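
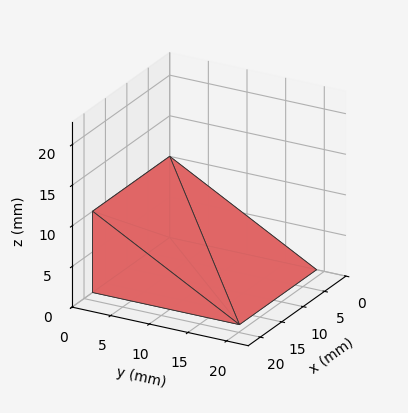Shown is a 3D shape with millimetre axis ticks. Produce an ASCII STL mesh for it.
Reading the render: the shape is a wedge (ramp): 18 × 19 mm base, rising to 10 mm along the y=0 edge and sloping linearly to z=0 at y=19 (dimensions read to the nearest mm from the axis ticks). For the STL, each face is triangulated and given an outward normal.

solid part
  facet normal 0.0000 0.0000 -1.0000
    outer loop
      vertex 18.00 19.00 0.00
      vertex 18.00 0.00 0.00
      vertex 0.00 0.00 0.00
    endloop
  endfacet
  facet normal 0.0000 0.0000 -1.0000
    outer loop
      vertex 0.00 19.00 0.00
      vertex 18.00 19.00 0.00
      vertex 0.00 0.00 0.00
    endloop
  endfacet
  facet normal 0.0000 -1.0000 0.0000
    outer loop
      vertex 0.00 0.00 0.00
      vertex 18.00 0.00 0.00
      vertex 18.00 0.00 10.00
    endloop
  endfacet
  facet normal 0.0000 -1.0000 0.0000
    outer loop
      vertex 0.00 0.00 0.00
      vertex 18.00 0.00 10.00
      vertex 0.00 0.00 10.00
    endloop
  endfacet
  facet normal 0.0000 0.4657 0.8849
    outer loop
      vertex 0.00 0.00 10.00
      vertex 18.00 0.00 10.00
      vertex 18.00 19.00 0.00
    endloop
  endfacet
  facet normal 0.0000 0.4657 0.8849
    outer loop
      vertex 0.00 0.00 10.00
      vertex 18.00 19.00 0.00
      vertex 0.00 19.00 0.00
    endloop
  endfacet
  facet normal -1.0000 0.0000 0.0000
    outer loop
      vertex 0.00 0.00 10.00
      vertex 0.00 19.00 0.00
      vertex 0.00 0.00 0.00
    endloop
  endfacet
  facet normal 1.0000 0.0000 0.0000
    outer loop
      vertex 18.00 0.00 0.00
      vertex 18.00 19.00 0.00
      vertex 18.00 0.00 10.00
    endloop
  endfacet
endsolid part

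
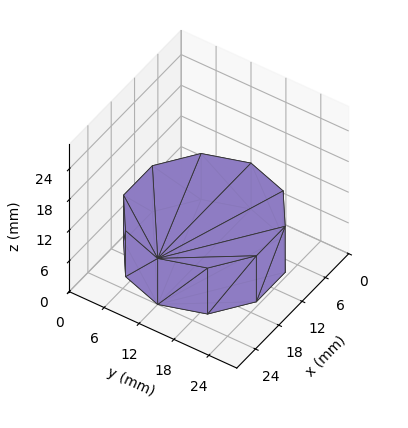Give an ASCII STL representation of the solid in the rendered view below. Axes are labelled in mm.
Reading the render: the shape is a regular 10-sided prism (a cylinder approximated with 10 flat sides), circumscribed radius ≈ 12 mm, height ≈ 9 mm (dimensions read to the nearest mm from the axis ticks). For the STL, each face is triangulated and given an outward normal.

solid part
  facet normal 0.0000 0.0000 -1.0000
    outer loop
      vertex 15.708 23.413 0.000
      vertex 21.708 19.053 0.000
      vertex 24.000 12.000 0.000
    endloop
  endfacet
  facet normal 0.0000 0.0000 -1.0000
    outer loop
      vertex 8.292 23.413 0.000
      vertex 15.708 23.413 0.000
      vertex 24.000 12.000 0.000
    endloop
  endfacet
  facet normal 0.0000 0.0000 -1.0000
    outer loop
      vertex 2.292 19.053 0.000
      vertex 8.292 23.413 0.000
      vertex 24.000 12.000 0.000
    endloop
  endfacet
  facet normal 0.0000 0.0000 -1.0000
    outer loop
      vertex 0.000 12.000 0.000
      vertex 2.292 19.053 0.000
      vertex 24.000 12.000 0.000
    endloop
  endfacet
  facet normal 0.0000 0.0000 -1.0000
    outer loop
      vertex 2.292 4.947 0.000
      vertex 0.000 12.000 0.000
      vertex 24.000 12.000 0.000
    endloop
  endfacet
  facet normal 0.0000 0.0000 -1.0000
    outer loop
      vertex 8.292 0.587 0.000
      vertex 2.292 4.947 0.000
      vertex 24.000 12.000 0.000
    endloop
  endfacet
  facet normal 0.0000 0.0000 -1.0000
    outer loop
      vertex 15.708 0.587 0.000
      vertex 8.292 0.587 0.000
      vertex 24.000 12.000 0.000
    endloop
  endfacet
  facet normal 0.0000 0.0000 -1.0000
    outer loop
      vertex 21.708 4.947 0.000
      vertex 15.708 0.587 0.000
      vertex 24.000 12.000 0.000
    endloop
  endfacet
  facet normal 0.0000 0.0000 1.0000
    outer loop
      vertex 24.000 12.000 9.000
      vertex 21.708 19.053 9.000
      vertex 15.708 23.413 9.000
    endloop
  endfacet
  facet normal 0.0000 0.0000 1.0000
    outer loop
      vertex 24.000 12.000 9.000
      vertex 15.708 23.413 9.000
      vertex 8.292 23.413 9.000
    endloop
  endfacet
  facet normal 0.0000 0.0000 1.0000
    outer loop
      vertex 24.000 12.000 9.000
      vertex 8.292 23.413 9.000
      vertex 2.292 19.053 9.000
    endloop
  endfacet
  facet normal 0.0000 0.0000 1.0000
    outer loop
      vertex 24.000 12.000 9.000
      vertex 2.292 19.053 9.000
      vertex 0.000 12.000 9.000
    endloop
  endfacet
  facet normal 0.0000 0.0000 1.0000
    outer loop
      vertex 24.000 12.000 9.000
      vertex 0.000 12.000 9.000
      vertex 2.292 4.947 9.000
    endloop
  endfacet
  facet normal 0.0000 0.0000 1.0000
    outer loop
      vertex 24.000 12.000 9.000
      vertex 2.292 4.947 9.000
      vertex 8.292 0.587 9.000
    endloop
  endfacet
  facet normal 0.0000 0.0000 1.0000
    outer loop
      vertex 24.000 12.000 9.000
      vertex 8.292 0.587 9.000
      vertex 15.708 0.587 9.000
    endloop
  endfacet
  facet normal 0.0000 0.0000 1.0000
    outer loop
      vertex 24.000 12.000 9.000
      vertex 15.708 0.587 9.000
      vertex 21.708 4.947 9.000
    endloop
  endfacet
  facet normal 0.9510 0.3091 0.0000
    outer loop
      vertex 24.000 12.000 0.000
      vertex 21.708 19.053 0.000
      vertex 21.708 19.053 9.000
    endloop
  endfacet
  facet normal 0.9510 0.3091 0.0000
    outer loop
      vertex 24.000 12.000 0.000
      vertex 21.708 19.053 9.000
      vertex 24.000 12.000 9.000
    endloop
  endfacet
  facet normal 0.5879 0.8090 0.0000
    outer loop
      vertex 21.708 19.053 0.000
      vertex 15.708 23.413 0.000
      vertex 15.708 23.413 9.000
    endloop
  endfacet
  facet normal 0.5879 0.8090 0.0000
    outer loop
      vertex 21.708 19.053 0.000
      vertex 15.708 23.413 9.000
      vertex 21.708 19.053 9.000
    endloop
  endfacet
  facet normal 0.0000 1.0000 0.0000
    outer loop
      vertex 15.708 23.413 0.000
      vertex 8.292 23.413 0.000
      vertex 8.292 23.413 9.000
    endloop
  endfacet
  facet normal 0.0000 1.0000 0.0000
    outer loop
      vertex 15.708 23.413 0.000
      vertex 8.292 23.413 9.000
      vertex 15.708 23.413 9.000
    endloop
  endfacet
  facet normal -0.5879 0.8090 0.0000
    outer loop
      vertex 8.292 23.413 0.000
      vertex 2.292 19.053 0.000
      vertex 2.292 19.053 9.000
    endloop
  endfacet
  facet normal -0.5879 0.8090 0.0000
    outer loop
      vertex 8.292 23.413 0.000
      vertex 2.292 19.053 9.000
      vertex 8.292 23.413 9.000
    endloop
  endfacet
  facet normal -0.9510 0.3091 0.0000
    outer loop
      vertex 2.292 19.053 0.000
      vertex 0.000 12.000 0.000
      vertex 0.000 12.000 9.000
    endloop
  endfacet
  facet normal -0.9510 0.3091 0.0000
    outer loop
      vertex 2.292 19.053 0.000
      vertex 0.000 12.000 9.000
      vertex 2.292 19.053 9.000
    endloop
  endfacet
  facet normal -0.9510 -0.3091 0.0000
    outer loop
      vertex 0.000 12.000 0.000
      vertex 2.292 4.947 0.000
      vertex 2.292 4.947 9.000
    endloop
  endfacet
  facet normal -0.9510 -0.3091 0.0000
    outer loop
      vertex 0.000 12.000 0.000
      vertex 2.292 4.947 9.000
      vertex 0.000 12.000 9.000
    endloop
  endfacet
  facet normal -0.5879 -0.8090 0.0000
    outer loop
      vertex 2.292 4.947 0.000
      vertex 8.292 0.587 0.000
      vertex 8.292 0.587 9.000
    endloop
  endfacet
  facet normal -0.5879 -0.8090 0.0000
    outer loop
      vertex 2.292 4.947 0.000
      vertex 8.292 0.587 9.000
      vertex 2.292 4.947 9.000
    endloop
  endfacet
  facet normal 0.0000 -1.0000 0.0000
    outer loop
      vertex 8.292 0.587 0.000
      vertex 15.708 0.587 0.000
      vertex 15.708 0.587 9.000
    endloop
  endfacet
  facet normal 0.0000 -1.0000 0.0000
    outer loop
      vertex 8.292 0.587 0.000
      vertex 15.708 0.587 9.000
      vertex 8.292 0.587 9.000
    endloop
  endfacet
  facet normal 0.5879 -0.8090 0.0000
    outer loop
      vertex 15.708 0.587 0.000
      vertex 21.708 4.947 0.000
      vertex 21.708 4.947 9.000
    endloop
  endfacet
  facet normal 0.5879 -0.8090 0.0000
    outer loop
      vertex 15.708 0.587 0.000
      vertex 21.708 4.947 9.000
      vertex 15.708 0.587 9.000
    endloop
  endfacet
  facet normal 0.9510 -0.3091 0.0000
    outer loop
      vertex 21.708 4.947 0.000
      vertex 24.000 12.000 0.000
      vertex 24.000 12.000 9.000
    endloop
  endfacet
  facet normal 0.9510 -0.3091 0.0000
    outer loop
      vertex 21.708 4.947 0.000
      vertex 24.000 12.000 9.000
      vertex 21.708 4.947 9.000
    endloop
  endfacet
endsolid part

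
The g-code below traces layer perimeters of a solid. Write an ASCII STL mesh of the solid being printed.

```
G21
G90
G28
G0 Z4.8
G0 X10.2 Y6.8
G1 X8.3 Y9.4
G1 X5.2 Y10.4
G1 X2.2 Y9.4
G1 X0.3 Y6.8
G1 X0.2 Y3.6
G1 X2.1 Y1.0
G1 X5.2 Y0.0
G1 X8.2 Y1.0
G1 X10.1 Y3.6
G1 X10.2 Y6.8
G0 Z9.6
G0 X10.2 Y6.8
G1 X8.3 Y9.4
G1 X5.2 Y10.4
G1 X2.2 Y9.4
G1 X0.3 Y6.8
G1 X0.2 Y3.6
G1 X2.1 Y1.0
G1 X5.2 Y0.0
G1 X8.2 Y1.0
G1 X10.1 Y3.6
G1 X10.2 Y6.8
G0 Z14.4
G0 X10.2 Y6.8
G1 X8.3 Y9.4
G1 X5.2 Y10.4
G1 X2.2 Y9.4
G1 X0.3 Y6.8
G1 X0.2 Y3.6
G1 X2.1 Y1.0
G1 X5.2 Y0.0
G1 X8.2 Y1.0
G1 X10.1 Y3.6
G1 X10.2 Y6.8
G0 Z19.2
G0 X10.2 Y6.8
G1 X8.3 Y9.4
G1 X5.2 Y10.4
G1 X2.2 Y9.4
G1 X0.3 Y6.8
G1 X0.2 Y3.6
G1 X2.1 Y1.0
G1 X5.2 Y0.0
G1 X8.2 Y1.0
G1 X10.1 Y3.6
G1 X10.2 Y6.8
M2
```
solid part
  facet normal 0.0000 0.0000 -1.0000
    outer loop
      vertex 5.2 10.4 0.0
      vertex 8.3 9.4 0.0
      vertex 10.2 6.8 0.0
    endloop
  endfacet
  facet normal 0.0000 0.0000 -1.0000
    outer loop
      vertex 2.2 9.4 0.0
      vertex 5.2 10.4 0.0
      vertex 10.2 6.8 0.0
    endloop
  endfacet
  facet normal 0.0000 0.0000 -1.0000
    outer loop
      vertex 0.3 6.8 0.0
      vertex 2.2 9.4 0.0
      vertex 10.2 6.8 0.0
    endloop
  endfacet
  facet normal 0.0000 0.0000 -1.0000
    outer loop
      vertex 0.2 3.6 0.0
      vertex 0.3 6.8 0.0
      vertex 10.2 6.8 0.0
    endloop
  endfacet
  facet normal 0.0000 0.0000 -1.0000
    outer loop
      vertex 2.1 1.0 0.0
      vertex 0.2 3.6 0.0
      vertex 10.2 6.8 0.0
    endloop
  endfacet
  facet normal 0.0000 0.0000 -1.0000
    outer loop
      vertex 5.2 0.0 0.0
      vertex 2.1 1.0 0.0
      vertex 10.2 6.8 0.0
    endloop
  endfacet
  facet normal 0.0000 0.0000 -1.0000
    outer loop
      vertex 8.2 1.0 0.0
      vertex 5.2 0.0 0.0
      vertex 10.2 6.8 0.0
    endloop
  endfacet
  facet normal 0.0000 0.0000 -1.0000
    outer loop
      vertex 10.1 3.6 0.0
      vertex 8.2 1.0 0.0
      vertex 10.2 6.8 0.0
    endloop
  endfacet
  facet normal 0.0000 0.0000 1.0000
    outer loop
      vertex 10.2 6.8 19.2
      vertex 8.3 9.4 19.2
      vertex 5.2 10.4 19.2
    endloop
  endfacet
  facet normal 0.0000 0.0000 1.0000
    outer loop
      vertex 10.2 6.8 19.2
      vertex 5.2 10.4 19.2
      vertex 2.2 9.4 19.2
    endloop
  endfacet
  facet normal 0.0000 0.0000 1.0000
    outer loop
      vertex 10.2 6.8 19.2
      vertex 2.2 9.4 19.2
      vertex 0.3 6.8 19.2
    endloop
  endfacet
  facet normal 0.0000 0.0000 1.0000
    outer loop
      vertex 10.2 6.8 19.2
      vertex 0.3 6.8 19.2
      vertex 0.2 3.6 19.2
    endloop
  endfacet
  facet normal 0.0000 0.0000 1.0000
    outer loop
      vertex 10.2 6.8 19.2
      vertex 0.2 3.6 19.2
      vertex 2.1 1.0 19.2
    endloop
  endfacet
  facet normal 0.0000 0.0000 1.0000
    outer loop
      vertex 10.2 6.8 19.2
      vertex 2.1 1.0 19.2
      vertex 5.2 0.0 19.2
    endloop
  endfacet
  facet normal 0.0000 0.0000 1.0000
    outer loop
      vertex 10.2 6.8 19.2
      vertex 5.2 0.0 19.2
      vertex 8.2 1.0 19.2
    endloop
  endfacet
  facet normal 0.0000 0.0000 1.0000
    outer loop
      vertex 10.2 6.8 19.2
      vertex 8.2 1.0 19.2
      vertex 10.1 3.6 19.2
    endloop
  endfacet
  facet normal 0.8074 0.5900 0.0000
    outer loop
      vertex 10.2 6.8 0.0
      vertex 8.3 9.4 0.0
      vertex 8.3 9.4 19.2
    endloop
  endfacet
  facet normal 0.8074 0.5900 0.0000
    outer loop
      vertex 10.2 6.8 0.0
      vertex 8.3 9.4 19.2
      vertex 10.2 6.8 19.2
    endloop
  endfacet
  facet normal 0.3070 0.9517 0.0000
    outer loop
      vertex 8.3 9.4 0.0
      vertex 5.2 10.4 0.0
      vertex 5.2 10.4 19.2
    endloop
  endfacet
  facet normal 0.3070 0.9517 0.0000
    outer loop
      vertex 8.3 9.4 0.0
      vertex 5.2 10.4 19.2
      vertex 8.3 9.4 19.2
    endloop
  endfacet
  facet normal -0.3162 0.9487 0.0000
    outer loop
      vertex 5.2 10.4 0.0
      vertex 2.2 9.4 0.0
      vertex 2.2 9.4 19.2
    endloop
  endfacet
  facet normal -0.3162 0.9487 0.0000
    outer loop
      vertex 5.2 10.4 0.0
      vertex 2.2 9.4 19.2
      vertex 5.2 10.4 19.2
    endloop
  endfacet
  facet normal -0.8074 0.5900 0.0000
    outer loop
      vertex 2.2 9.4 0.0
      vertex 0.3 6.8 0.0
      vertex 0.3 6.8 19.2
    endloop
  endfacet
  facet normal -0.8074 0.5900 0.0000
    outer loop
      vertex 2.2 9.4 0.0
      vertex 0.3 6.8 19.2
      vertex 2.2 9.4 19.2
    endloop
  endfacet
  facet normal -0.9995 0.0312 0.0000
    outer loop
      vertex 0.3 6.8 0.0
      vertex 0.2 3.6 0.0
      vertex 0.2 3.6 19.2
    endloop
  endfacet
  facet normal -0.9995 0.0312 0.0000
    outer loop
      vertex 0.3 6.8 0.0
      vertex 0.2 3.6 19.2
      vertex 0.3 6.8 19.2
    endloop
  endfacet
  facet normal -0.8074 -0.5900 0.0000
    outer loop
      vertex 0.2 3.6 0.0
      vertex 2.1 1.0 0.0
      vertex 2.1 1.0 19.2
    endloop
  endfacet
  facet normal -0.8074 -0.5900 0.0000
    outer loop
      vertex 0.2 3.6 0.0
      vertex 2.1 1.0 19.2
      vertex 0.2 3.6 19.2
    endloop
  endfacet
  facet normal -0.3070 -0.9517 0.0000
    outer loop
      vertex 2.1 1.0 0.0
      vertex 5.2 0.0 0.0
      vertex 5.2 0.0 19.2
    endloop
  endfacet
  facet normal -0.3070 -0.9517 0.0000
    outer loop
      vertex 2.1 1.0 0.0
      vertex 5.2 0.0 19.2
      vertex 2.1 1.0 19.2
    endloop
  endfacet
  facet normal 0.3162 -0.9487 0.0000
    outer loop
      vertex 5.2 0.0 0.0
      vertex 8.2 1.0 0.0
      vertex 8.2 1.0 19.2
    endloop
  endfacet
  facet normal 0.3162 -0.9487 0.0000
    outer loop
      vertex 5.2 0.0 0.0
      vertex 8.2 1.0 19.2
      vertex 5.2 0.0 19.2
    endloop
  endfacet
  facet normal 0.8074 -0.5900 0.0000
    outer loop
      vertex 8.2 1.0 0.0
      vertex 10.1 3.6 0.0
      vertex 10.1 3.6 19.2
    endloop
  endfacet
  facet normal 0.8074 -0.5900 0.0000
    outer loop
      vertex 8.2 1.0 0.0
      vertex 10.1 3.6 19.2
      vertex 8.2 1.0 19.2
    endloop
  endfacet
  facet normal 0.9995 -0.0312 0.0000
    outer loop
      vertex 10.1 3.6 0.0
      vertex 10.2 6.8 0.0
      vertex 10.2 6.8 19.2
    endloop
  endfacet
  facet normal 0.9995 -0.0312 0.0000
    outer loop
      vertex 10.1 3.6 0.0
      vertex 10.2 6.8 19.2
      vertex 10.1 3.6 19.2
    endloop
  endfacet
endsolid part

The G0 Z moves step by Δz≈4.8 mm. Every layer's G1 loop is the same polygon, so the solid is a straight extrusion of it from z=0 to z≈19.2. Closing with flat bottom and top caps and triangulating gives 36 facets — a regular 10-sided prism (a cylinder approximated with 10 flat sides), circumscribed radius ≈ 5.2 mm, height ≈ 19.2 mm.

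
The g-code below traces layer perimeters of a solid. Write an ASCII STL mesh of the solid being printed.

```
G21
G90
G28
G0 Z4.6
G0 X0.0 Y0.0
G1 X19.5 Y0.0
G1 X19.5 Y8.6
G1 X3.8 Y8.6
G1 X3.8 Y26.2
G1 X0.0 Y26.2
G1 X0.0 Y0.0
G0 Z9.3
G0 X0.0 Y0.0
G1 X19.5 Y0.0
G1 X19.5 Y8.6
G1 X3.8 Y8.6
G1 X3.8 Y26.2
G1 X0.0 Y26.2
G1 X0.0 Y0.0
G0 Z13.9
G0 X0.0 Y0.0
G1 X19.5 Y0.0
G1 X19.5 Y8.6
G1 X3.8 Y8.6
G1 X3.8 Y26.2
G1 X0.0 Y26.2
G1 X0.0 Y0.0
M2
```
solid part
  facet normal 0.0000 0.0000 -1.0000
    outer loop
      vertex 19.5 8.6 0.0
      vertex 19.5 0.0 0.0
      vertex 0.0 0.0 0.0
    endloop
  endfacet
  facet normal 0.0000 0.0000 -1.0000
    outer loop
      vertex 3.8 8.6 0.0
      vertex 19.5 8.6 0.0
      vertex 0.0 0.0 0.0
    endloop
  endfacet
  facet normal 0.0000 0.0000 -1.0000
    outer loop
      vertex 3.8 26.2 0.0
      vertex 3.8 8.6 0.0
      vertex 0.0 0.0 0.0
    endloop
  endfacet
  facet normal 0.0000 0.0000 -1.0000
    outer loop
      vertex 0.0 26.2 0.0
      vertex 3.8 26.2 0.0
      vertex 0.0 0.0 0.0
    endloop
  endfacet
  facet normal 0.0000 0.0000 1.0000
    outer loop
      vertex 0.0 0.0 13.9
      vertex 19.5 0.0 13.9
      vertex 19.5 8.6 13.9
    endloop
  endfacet
  facet normal 0.0000 0.0000 1.0000
    outer loop
      vertex 0.0 0.0 13.9
      vertex 19.5 8.6 13.9
      vertex 3.8 8.6 13.9
    endloop
  endfacet
  facet normal 0.0000 0.0000 1.0000
    outer loop
      vertex 0.0 0.0 13.9
      vertex 3.8 8.6 13.9
      vertex 3.8 26.2 13.9
    endloop
  endfacet
  facet normal 0.0000 0.0000 1.0000
    outer loop
      vertex 0.0 0.0 13.9
      vertex 3.8 26.2 13.9
      vertex 0.0 26.2 13.9
    endloop
  endfacet
  facet normal 0.0000 -1.0000 0.0000
    outer loop
      vertex 0.0 0.0 0.0
      vertex 19.5 0.0 0.0
      vertex 19.5 0.0 13.9
    endloop
  endfacet
  facet normal 0.0000 -1.0000 0.0000
    outer loop
      vertex 0.0 0.0 0.0
      vertex 19.5 0.0 13.9
      vertex 0.0 0.0 13.9
    endloop
  endfacet
  facet normal 1.0000 0.0000 0.0000
    outer loop
      vertex 19.5 0.0 0.0
      vertex 19.5 8.6 0.0
      vertex 19.5 8.6 13.9
    endloop
  endfacet
  facet normal 1.0000 0.0000 0.0000
    outer loop
      vertex 19.5 0.0 0.0
      vertex 19.5 8.6 13.9
      vertex 19.5 0.0 13.9
    endloop
  endfacet
  facet normal 0.0000 1.0000 0.0000
    outer loop
      vertex 19.5 8.6 0.0
      vertex 3.8 8.6 0.0
      vertex 3.8 8.6 13.9
    endloop
  endfacet
  facet normal 0.0000 1.0000 0.0000
    outer loop
      vertex 19.5 8.6 0.0
      vertex 3.8 8.6 13.9
      vertex 19.5 8.6 13.9
    endloop
  endfacet
  facet normal 1.0000 0.0000 0.0000
    outer loop
      vertex 3.8 8.6 0.0
      vertex 3.8 26.2 0.0
      vertex 3.8 26.2 13.9
    endloop
  endfacet
  facet normal 1.0000 0.0000 0.0000
    outer loop
      vertex 3.8 8.6 0.0
      vertex 3.8 26.2 13.9
      vertex 3.8 8.6 13.9
    endloop
  endfacet
  facet normal 0.0000 1.0000 0.0000
    outer loop
      vertex 3.8 26.2 0.0
      vertex 0.0 26.2 0.0
      vertex 0.0 26.2 13.9
    endloop
  endfacet
  facet normal 0.0000 1.0000 0.0000
    outer loop
      vertex 3.8 26.2 0.0
      vertex 0.0 26.2 13.9
      vertex 3.8 26.2 13.9
    endloop
  endfacet
  facet normal -1.0000 0.0000 0.0000
    outer loop
      vertex 0.0 26.2 0.0
      vertex 0.0 0.0 0.0
      vertex 0.0 0.0 13.9
    endloop
  endfacet
  facet normal -1.0000 0.0000 0.0000
    outer loop
      vertex 0.0 26.2 0.0
      vertex 0.0 0.0 13.9
      vertex 0.0 26.2 13.9
    endloop
  endfacet
endsolid part

The G0 Z moves step by Δz≈4.6 mm. Every layer's G1 loop is the same polygon, so the solid is a straight extrusion of it from z=0 to z≈13.9. Closing with flat bottom and top caps and triangulating gives 20 facets — an L-shaped prism: outer 19.5 × 26.2 mm, arm thicknesses ≈ 8.6 mm (horizontal) and 3.8 mm (vertical), extruded 13.9 mm in z.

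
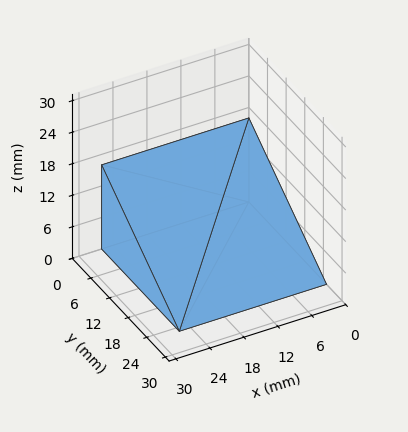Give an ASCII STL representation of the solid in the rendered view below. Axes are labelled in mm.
Reading the render: the shape is a wedge (ramp): 26 × 25 mm base, rising to 16 mm along the y=0 edge and sloping linearly to z=0 at y=25 (dimensions read to the nearest mm from the axis ticks). For the STL, each face is triangulated and given an outward normal.

solid part
  facet normal 0.0000 0.0000 -1.0000
    outer loop
      vertex 26.00 25.00 0.00
      vertex 26.00 0.00 0.00
      vertex 0.00 0.00 0.00
    endloop
  endfacet
  facet normal 0.0000 0.0000 -1.0000
    outer loop
      vertex 0.00 25.00 0.00
      vertex 26.00 25.00 0.00
      vertex 0.00 0.00 0.00
    endloop
  endfacet
  facet normal 0.0000 -1.0000 0.0000
    outer loop
      vertex 0.00 0.00 0.00
      vertex 26.00 0.00 0.00
      vertex 26.00 0.00 16.00
    endloop
  endfacet
  facet normal 0.0000 -1.0000 0.0000
    outer loop
      vertex 0.00 0.00 0.00
      vertex 26.00 0.00 16.00
      vertex 0.00 0.00 16.00
    endloop
  endfacet
  facet normal 0.0000 0.5391 0.8423
    outer loop
      vertex 0.00 0.00 16.00
      vertex 26.00 0.00 16.00
      vertex 26.00 25.00 0.00
    endloop
  endfacet
  facet normal 0.0000 0.5391 0.8423
    outer loop
      vertex 0.00 0.00 16.00
      vertex 26.00 25.00 0.00
      vertex 0.00 25.00 0.00
    endloop
  endfacet
  facet normal -1.0000 0.0000 0.0000
    outer loop
      vertex 0.00 0.00 16.00
      vertex 0.00 25.00 0.00
      vertex 0.00 0.00 0.00
    endloop
  endfacet
  facet normal 1.0000 0.0000 0.0000
    outer loop
      vertex 26.00 0.00 0.00
      vertex 26.00 25.00 0.00
      vertex 26.00 0.00 16.00
    endloop
  endfacet
endsolid part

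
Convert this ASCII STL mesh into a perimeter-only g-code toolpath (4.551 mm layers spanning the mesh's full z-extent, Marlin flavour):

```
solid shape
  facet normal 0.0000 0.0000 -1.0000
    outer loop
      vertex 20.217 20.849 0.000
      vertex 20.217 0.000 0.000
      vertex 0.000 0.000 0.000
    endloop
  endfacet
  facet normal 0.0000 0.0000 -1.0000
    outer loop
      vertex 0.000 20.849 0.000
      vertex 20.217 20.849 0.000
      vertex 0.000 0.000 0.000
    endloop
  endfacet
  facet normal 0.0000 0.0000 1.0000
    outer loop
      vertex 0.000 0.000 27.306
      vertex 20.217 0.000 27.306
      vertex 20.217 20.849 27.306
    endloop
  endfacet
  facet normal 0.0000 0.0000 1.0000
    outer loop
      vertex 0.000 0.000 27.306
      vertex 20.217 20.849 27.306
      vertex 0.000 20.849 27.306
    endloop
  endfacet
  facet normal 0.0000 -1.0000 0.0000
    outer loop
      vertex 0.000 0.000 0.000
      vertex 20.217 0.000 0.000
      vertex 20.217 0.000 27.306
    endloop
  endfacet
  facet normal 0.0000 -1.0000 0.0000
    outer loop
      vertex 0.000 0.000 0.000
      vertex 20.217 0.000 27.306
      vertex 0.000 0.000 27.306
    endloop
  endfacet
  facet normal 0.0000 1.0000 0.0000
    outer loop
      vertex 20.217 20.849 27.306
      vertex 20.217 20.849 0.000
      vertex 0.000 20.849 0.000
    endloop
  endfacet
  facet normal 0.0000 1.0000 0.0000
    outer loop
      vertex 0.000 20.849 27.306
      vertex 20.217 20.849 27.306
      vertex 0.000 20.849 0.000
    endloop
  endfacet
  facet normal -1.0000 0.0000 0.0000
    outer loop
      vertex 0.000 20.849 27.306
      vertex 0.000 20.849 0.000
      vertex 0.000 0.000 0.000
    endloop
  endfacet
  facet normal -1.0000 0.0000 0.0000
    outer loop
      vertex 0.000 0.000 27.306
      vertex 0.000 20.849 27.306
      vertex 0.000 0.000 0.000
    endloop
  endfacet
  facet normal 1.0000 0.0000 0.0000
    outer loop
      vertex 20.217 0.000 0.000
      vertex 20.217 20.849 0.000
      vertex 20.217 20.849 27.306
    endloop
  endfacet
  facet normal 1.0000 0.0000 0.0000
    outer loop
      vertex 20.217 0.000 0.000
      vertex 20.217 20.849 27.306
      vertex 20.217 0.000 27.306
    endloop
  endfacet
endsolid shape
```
; perimeter-only toolpath
G21 ; units = mm
G90 ; absolute positioning
G28 ; home
; layer 1
G0 Z4.551
G0 X0.000 Y0.000
G1 X20.217 Y0.000
G1 X20.217 Y20.849
G1 X0.000 Y20.849
G1 X0.000 Y0.000
; layer 2
G0 Z9.102
G0 X0.000 Y0.000
G1 X20.217 Y0.000
G1 X20.217 Y20.849
G1 X0.000 Y20.849
G1 X0.000 Y0.000
; layer 3
G0 Z13.653
G0 X0.000 Y0.000
G1 X20.217 Y0.000
G1 X20.217 Y20.849
G1 X0.000 Y20.849
G1 X0.000 Y0.000
; layer 4
G0 Z18.204
G0 X0.000 Y0.000
G1 X20.217 Y0.000
G1 X20.217 Y20.849
G1 X0.000 Y20.849
G1 X0.000 Y0.000
; layer 5
G0 Z22.755
G0 X0.000 Y0.000
G1 X20.217 Y0.000
G1 X20.217 Y20.849
G1 X0.000 Y20.849
G1 X0.000 Y0.000
; layer 6
G0 Z27.306
G0 X0.000 Y0.000
G1 X20.217 Y0.000
G1 X20.217 Y20.849
G1 X0.000 Y20.849
G1 X0.000 Y0.000
M2 ; end

The solid is a rectangular box, roughly 20.2 × 20.8 mm footprint and 27.3 mm tall. Slicing at Δz = 4.551 mm — 6 equal slices spanning the solid's height, so layer i sits at z = i·h/6 — gives 6 non-empty perimeters. Each is a 4-segment closed polygon; G0 lifts to the layer z and rapids to the start vertex, then G1 traces the edges.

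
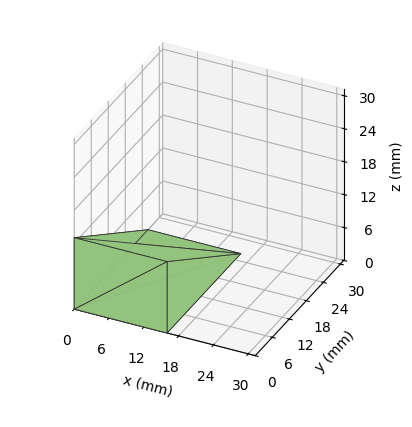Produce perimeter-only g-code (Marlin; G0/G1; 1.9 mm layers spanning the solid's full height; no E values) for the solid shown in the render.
Reading the render: the shape is a wedge (ramp): 16 × 26 mm base, rising to 13 mm along the y=0 edge and sloping linearly to z=0 at y=26 (dimensions read to the nearest mm from the axis ticks). For the g-code, the solid's height is divided into equal slices at the stated Δz and each level perimeter traced with G1 moves after a G0 lift.

; perimeter-only toolpath
G21 ; units = mm
G90 ; absolute positioning
G28 ; home
; layer 1
G0 Z1.9
G0 X0.0 Y0.0
G1 X16.0 Y0.0
G1 X16.0 Y22.3
G1 X0.0 Y22.3
G1 X0.0 Y0.0
; layer 2
G0 Z3.7
G0 X0.0 Y0.0
G1 X16.0 Y0.0
G1 X16.0 Y18.6
G1 X0.0 Y18.6
G1 X0.0 Y0.0
; layer 3
G0 Z5.6
G0 X0.0 Y0.0
G1 X16.0 Y0.0
G1 X16.0 Y14.9
G1 X0.0 Y14.9
G1 X0.0 Y0.0
; layer 4
G0 Z7.4
G0 X0.0 Y0.0
G1 X16.0 Y0.0
G1 X16.0 Y11.1
G1 X0.0 Y11.1
G1 X0.0 Y0.0
; layer 5
G0 Z9.3
G0 X0.0 Y0.0
G1 X16.0 Y0.0
G1 X16.0 Y7.4
G1 X0.0 Y7.4
G1 X0.0 Y0.0
; layer 6
G0 Z11.1
G0 X0.0 Y0.0
G1 X16.0 Y0.0
G1 X16.0 Y3.7
G1 X0.0 Y3.7
G1 X0.0 Y0.0
M2 ; end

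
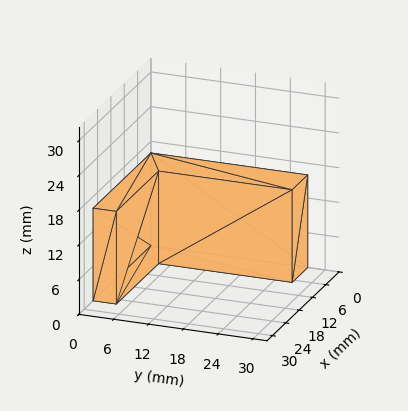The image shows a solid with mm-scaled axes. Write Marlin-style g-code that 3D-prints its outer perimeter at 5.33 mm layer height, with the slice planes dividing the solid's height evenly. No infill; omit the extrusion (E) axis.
Reading the render: the shape is an L-shaped prism: outer 26 × 27 mm, arm thicknesses ≈ 4 mm (horizontal) and 7 mm (vertical), extruded 16 mm in z (dimensions read to the nearest mm from the axis ticks). For the g-code, the solid's height is divided into equal slices at the stated Δz and each level perimeter traced with G1 moves after a G0 lift.

; perimeter-only toolpath
G21 ; units = mm
G90 ; absolute positioning
G28 ; home
; layer 1
G0 Z5.33
G0 X0.00 Y0.00
G1 X26.00 Y0.00
G1 X26.00 Y4.00
G1 X7.00 Y4.00
G1 X7.00 Y27.00
G1 X0.00 Y27.00
G1 X0.00 Y0.00
; layer 2
G0 Z10.67
G0 X0.00 Y0.00
G1 X26.00 Y0.00
G1 X26.00 Y4.00
G1 X7.00 Y4.00
G1 X7.00 Y27.00
G1 X0.00 Y27.00
G1 X0.00 Y0.00
; layer 3
G0 Z16.00
G0 X0.00 Y0.00
G1 X26.00 Y0.00
G1 X26.00 Y4.00
G1 X7.00 Y4.00
G1 X7.00 Y27.00
G1 X0.00 Y27.00
G1 X0.00 Y0.00
M2 ; end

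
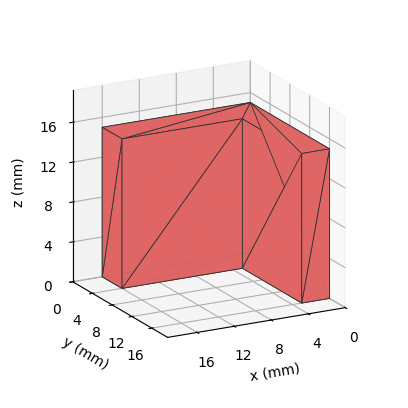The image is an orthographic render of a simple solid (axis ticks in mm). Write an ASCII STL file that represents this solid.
Reading the render: the shape is an L-shaped prism: outer 16 × 16 mm, arm thicknesses ≈ 4 mm (horizontal) and 3 mm (vertical), extruded 15 mm in z (dimensions read to the nearest mm from the axis ticks). For the STL, each face is triangulated and given an outward normal.

solid part
  facet normal 0.0000 0.0000 -1.0000
    outer loop
      vertex 16.00 4.00 0.00
      vertex 16.00 0.00 0.00
      vertex 0.00 0.00 0.00
    endloop
  endfacet
  facet normal 0.0000 0.0000 -1.0000
    outer loop
      vertex 3.00 4.00 0.00
      vertex 16.00 4.00 0.00
      vertex 0.00 0.00 0.00
    endloop
  endfacet
  facet normal 0.0000 0.0000 -1.0000
    outer loop
      vertex 3.00 16.00 0.00
      vertex 3.00 4.00 0.00
      vertex 0.00 0.00 0.00
    endloop
  endfacet
  facet normal 0.0000 0.0000 -1.0000
    outer loop
      vertex 0.00 16.00 0.00
      vertex 3.00 16.00 0.00
      vertex 0.00 0.00 0.00
    endloop
  endfacet
  facet normal 0.0000 0.0000 1.0000
    outer loop
      vertex 0.00 0.00 15.00
      vertex 16.00 0.00 15.00
      vertex 16.00 4.00 15.00
    endloop
  endfacet
  facet normal 0.0000 0.0000 1.0000
    outer loop
      vertex 0.00 0.00 15.00
      vertex 16.00 4.00 15.00
      vertex 3.00 4.00 15.00
    endloop
  endfacet
  facet normal 0.0000 0.0000 1.0000
    outer loop
      vertex 0.00 0.00 15.00
      vertex 3.00 4.00 15.00
      vertex 3.00 16.00 15.00
    endloop
  endfacet
  facet normal 0.0000 0.0000 1.0000
    outer loop
      vertex 0.00 0.00 15.00
      vertex 3.00 16.00 15.00
      vertex 0.00 16.00 15.00
    endloop
  endfacet
  facet normal 0.0000 -1.0000 0.0000
    outer loop
      vertex 0.00 0.00 0.00
      vertex 16.00 0.00 0.00
      vertex 16.00 0.00 15.00
    endloop
  endfacet
  facet normal 0.0000 -1.0000 0.0000
    outer loop
      vertex 0.00 0.00 0.00
      vertex 16.00 0.00 15.00
      vertex 0.00 0.00 15.00
    endloop
  endfacet
  facet normal 1.0000 0.0000 0.0000
    outer loop
      vertex 16.00 0.00 0.00
      vertex 16.00 4.00 0.00
      vertex 16.00 4.00 15.00
    endloop
  endfacet
  facet normal 1.0000 0.0000 0.0000
    outer loop
      vertex 16.00 0.00 0.00
      vertex 16.00 4.00 15.00
      vertex 16.00 0.00 15.00
    endloop
  endfacet
  facet normal 0.0000 1.0000 0.0000
    outer loop
      vertex 16.00 4.00 0.00
      vertex 3.00 4.00 0.00
      vertex 3.00 4.00 15.00
    endloop
  endfacet
  facet normal 0.0000 1.0000 0.0000
    outer loop
      vertex 16.00 4.00 0.00
      vertex 3.00 4.00 15.00
      vertex 16.00 4.00 15.00
    endloop
  endfacet
  facet normal 1.0000 0.0000 0.0000
    outer loop
      vertex 3.00 4.00 0.00
      vertex 3.00 16.00 0.00
      vertex 3.00 16.00 15.00
    endloop
  endfacet
  facet normal 1.0000 0.0000 0.0000
    outer loop
      vertex 3.00 4.00 0.00
      vertex 3.00 16.00 15.00
      vertex 3.00 4.00 15.00
    endloop
  endfacet
  facet normal 0.0000 1.0000 0.0000
    outer loop
      vertex 3.00 16.00 0.00
      vertex 0.00 16.00 0.00
      vertex 0.00 16.00 15.00
    endloop
  endfacet
  facet normal 0.0000 1.0000 0.0000
    outer loop
      vertex 3.00 16.00 0.00
      vertex 0.00 16.00 15.00
      vertex 3.00 16.00 15.00
    endloop
  endfacet
  facet normal -1.0000 0.0000 0.0000
    outer loop
      vertex 0.00 16.00 0.00
      vertex 0.00 0.00 0.00
      vertex 0.00 0.00 15.00
    endloop
  endfacet
  facet normal -1.0000 0.0000 0.0000
    outer loop
      vertex 0.00 16.00 0.00
      vertex 0.00 0.00 15.00
      vertex 0.00 16.00 15.00
    endloop
  endfacet
endsolid part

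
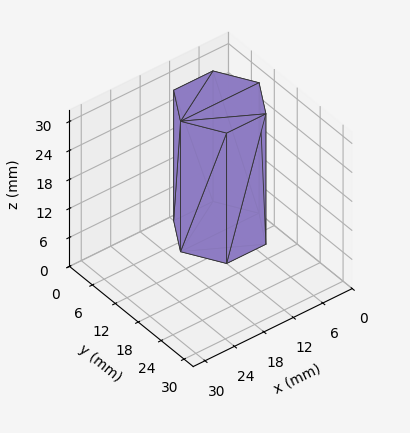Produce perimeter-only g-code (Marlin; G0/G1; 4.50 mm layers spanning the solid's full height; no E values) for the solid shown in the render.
Reading the render: the shape is a regular 6-sided prism (a cylinder approximated with 6 flat sides), circumscribed radius ≈ 8 mm, height ≈ 27 mm (dimensions read to the nearest mm from the axis ticks). For the g-code, the solid's height is divided into equal slices at the stated Δz and each level perimeter traced with G1 moves after a G0 lift.

; perimeter-only toolpath
G21 ; units = mm
G90 ; absolute positioning
G28 ; home
; layer 1
G0 Z4.50
G0 X16.00 Y8.00
G1 X12.00 Y14.93
G1 X4.00 Y14.93
G1 X0.00 Y8.00
G1 X4.00 Y1.07
G1 X12.00 Y1.07
G1 X16.00 Y8.00
; layer 2
G0 Z9.00
G0 X16.00 Y8.00
G1 X12.00 Y14.93
G1 X4.00 Y14.93
G1 X0.00 Y8.00
G1 X4.00 Y1.07
G1 X12.00 Y1.07
G1 X16.00 Y8.00
; layer 3
G0 Z13.50
G0 X16.00 Y8.00
G1 X12.00 Y14.93
G1 X4.00 Y14.93
G1 X0.00 Y8.00
G1 X4.00 Y1.07
G1 X12.00 Y1.07
G1 X16.00 Y8.00
; layer 4
G0 Z18.00
G0 X16.00 Y8.00
G1 X12.00 Y14.93
G1 X4.00 Y14.93
G1 X0.00 Y8.00
G1 X4.00 Y1.07
G1 X12.00 Y1.07
G1 X16.00 Y8.00
; layer 5
G0 Z22.50
G0 X16.00 Y8.00
G1 X12.00 Y14.93
G1 X4.00 Y14.93
G1 X0.00 Y8.00
G1 X4.00 Y1.07
G1 X12.00 Y1.07
G1 X16.00 Y8.00
; layer 6
G0 Z27.00
G0 X16.00 Y8.00
G1 X12.00 Y14.93
G1 X4.00 Y14.93
G1 X0.00 Y8.00
G1 X4.00 Y1.07
G1 X12.00 Y1.07
G1 X16.00 Y8.00
M2 ; end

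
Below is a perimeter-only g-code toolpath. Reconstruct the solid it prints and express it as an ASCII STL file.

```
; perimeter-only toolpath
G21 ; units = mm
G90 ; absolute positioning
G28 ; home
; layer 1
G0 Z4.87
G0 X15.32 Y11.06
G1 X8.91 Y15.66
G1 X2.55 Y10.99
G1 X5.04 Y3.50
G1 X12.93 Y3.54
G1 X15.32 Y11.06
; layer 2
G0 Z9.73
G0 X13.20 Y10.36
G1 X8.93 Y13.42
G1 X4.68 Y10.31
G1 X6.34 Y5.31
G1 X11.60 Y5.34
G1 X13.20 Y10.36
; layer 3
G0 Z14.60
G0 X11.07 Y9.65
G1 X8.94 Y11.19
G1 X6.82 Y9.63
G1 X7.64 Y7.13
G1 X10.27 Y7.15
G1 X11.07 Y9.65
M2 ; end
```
solid part
  facet normal 0.0000 0.0000 -1.0000
    outer loop
      vertex 0.42 11.67 0.00
      vertex 8.90 17.90 0.00
      vertex 17.45 11.76 0.00
    endloop
  endfacet
  facet normal 0.0000 0.0000 -1.0000
    outer loop
      vertex 3.73 1.68 0.00
      vertex 0.42 11.67 0.00
      vertex 17.45 11.76 0.00
    endloop
  endfacet
  facet normal 0.0000 0.0000 -1.0000
    outer loop
      vertex 14.25 1.74 0.00
      vertex 3.73 1.68 0.00
      vertex 17.45 11.76 0.00
    endloop
  endfacet
  facet normal 0.5467 0.7613 0.3486
    outer loop
      vertex 17.45 11.76 0.00
      vertex 8.90 17.90 0.00
      vertex 8.95 8.95 19.47
    endloop
  endfacet
  facet normal -0.5549 0.7553 0.3486
    outer loop
      vertex 8.90 17.90 0.00
      vertex 0.42 11.67 0.00
      vertex 8.95 8.95 19.47
    endloop
  endfacet
  facet normal -0.8897 -0.2948 0.3486
    outer loop
      vertex 0.42 11.67 0.00
      vertex 3.73 1.68 0.00
      vertex 8.95 8.95 19.47
    endloop
  endfacet
  facet normal 0.0053 -0.9373 0.3485
    outer loop
      vertex 3.73 1.68 0.00
      vertex 14.25 1.74 0.00
      vertex 8.95 8.95 19.47
    endloop
  endfacet
  facet normal 0.8928 -0.2851 0.3486
    outer loop
      vertex 14.25 1.74 0.00
      vertex 17.45 11.76 0.00
      vertex 8.95 8.95 19.47
    endloop
  endfacet
endsolid part

The G0 Z moves step by Δz≈4.87 mm. The G1 loops shrink linearly with z, so the solid tapers from its base footprint up to z≈19.5. Closing with a flat bottom cap and the tapered top and triangulating gives 8 facets — a regular 5-sided pyramid, base circumscribed radius ≈ 8.95 mm, apex at z ≈ 19.5 mm.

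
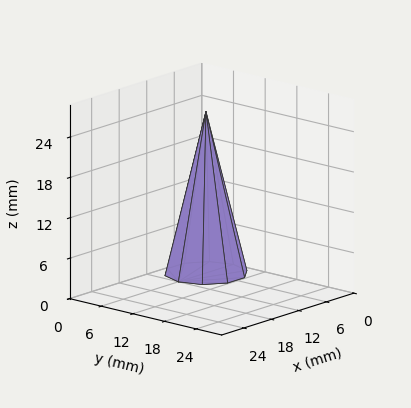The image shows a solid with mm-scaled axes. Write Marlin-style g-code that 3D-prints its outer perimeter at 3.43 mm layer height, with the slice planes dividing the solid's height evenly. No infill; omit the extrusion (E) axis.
Reading the render: the shape is a regular 10-sided pyramid, base circumscribed radius ≈ 6 mm, apex at z ≈ 24 mm (dimensions read to the nearest mm from the axis ticks). For the g-code, the solid's height is divided into equal slices at the stated Δz and each level perimeter traced with G1 moves after a G0 lift.

; perimeter-only toolpath
G21 ; units = mm
G90 ; absolute positioning
G28 ; home
; layer 1
G0 Z3.43
G0 X11.14 Y6.00
G1 X10.16 Y9.03
G1 X7.59 Y10.89
G1 X4.41 Y10.89
G1 X1.84 Y9.03
G1 X0.86 Y6.00
G1 X1.84 Y2.97
G1 X4.41 Y1.11
G1 X7.59 Y1.11
G1 X10.16 Y2.97
G1 X11.14 Y6.00
; layer 2
G0 Z6.86
G0 X10.29 Y6.00
G1 X9.46 Y8.52
G1 X7.32 Y10.08
G1 X4.68 Y10.08
G1 X2.54 Y8.52
G1 X1.71 Y6.00
G1 X2.54 Y3.48
G1 X4.68 Y1.92
G1 X7.32 Y1.92
G1 X9.46 Y3.48
G1 X10.29 Y6.00
; layer 3
G0 Z10.29
G0 X9.43 Y6.00
G1 X8.77 Y8.02
G1 X7.06 Y9.26
G1 X4.94 Y9.26
G1 X3.23 Y8.02
G1 X2.57 Y6.00
G1 X3.23 Y3.98
G1 X4.94 Y2.74
G1 X7.06 Y2.74
G1 X8.77 Y3.98
G1 X9.43 Y6.00
; layer 4
G0 Z13.71
G0 X8.57 Y6.00
G1 X8.08 Y7.51
G1 X6.79 Y8.45
G1 X5.21 Y8.45
G1 X3.92 Y7.51
G1 X3.43 Y6.00
G1 X3.92 Y4.49
G1 X5.21 Y3.55
G1 X6.79 Y3.55
G1 X8.08 Y4.49
G1 X8.57 Y6.00
; layer 5
G0 Z17.14
G0 X7.71 Y6.00
G1 X7.39 Y7.01
G1 X6.53 Y7.63
G1 X5.47 Y7.63
G1 X4.61 Y7.01
G1 X4.29 Y6.00
G1 X4.61 Y4.99
G1 X5.47 Y4.37
G1 X6.53 Y4.37
G1 X7.39 Y4.99
G1 X7.71 Y6.00
; layer 6
G0 Z20.57
G0 X6.86 Y6.00
G1 X6.69 Y6.50
G1 X6.26 Y6.82
G1 X5.74 Y6.82
G1 X5.31 Y6.50
G1 X5.14 Y6.00
G1 X5.31 Y5.50
G1 X5.74 Y5.18
G1 X6.26 Y5.18
G1 X6.69 Y5.50
G1 X6.86 Y6.00
M2 ; end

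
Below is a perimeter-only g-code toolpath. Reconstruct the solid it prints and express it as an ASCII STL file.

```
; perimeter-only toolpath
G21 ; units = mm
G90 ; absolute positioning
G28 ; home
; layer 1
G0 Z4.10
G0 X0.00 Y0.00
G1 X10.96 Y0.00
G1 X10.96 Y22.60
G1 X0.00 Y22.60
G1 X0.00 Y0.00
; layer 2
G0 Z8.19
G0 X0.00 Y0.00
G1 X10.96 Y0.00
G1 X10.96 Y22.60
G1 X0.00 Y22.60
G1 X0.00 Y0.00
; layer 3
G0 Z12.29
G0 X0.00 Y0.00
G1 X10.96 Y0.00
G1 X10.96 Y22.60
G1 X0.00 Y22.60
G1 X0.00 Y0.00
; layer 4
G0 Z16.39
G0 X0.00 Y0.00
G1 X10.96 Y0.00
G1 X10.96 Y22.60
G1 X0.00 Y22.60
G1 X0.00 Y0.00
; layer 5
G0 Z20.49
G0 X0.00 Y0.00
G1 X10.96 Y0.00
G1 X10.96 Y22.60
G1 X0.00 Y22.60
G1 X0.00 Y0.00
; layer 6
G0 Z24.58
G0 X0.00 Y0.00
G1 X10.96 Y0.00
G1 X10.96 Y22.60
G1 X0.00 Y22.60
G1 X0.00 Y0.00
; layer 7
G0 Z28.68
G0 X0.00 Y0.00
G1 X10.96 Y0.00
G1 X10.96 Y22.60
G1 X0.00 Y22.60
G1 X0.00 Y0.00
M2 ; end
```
solid part
  facet normal 0.0000 0.0000 -1.0000
    outer loop
      vertex 10.96 22.60 0.00
      vertex 10.96 0.00 0.00
      vertex 0.00 0.00 0.00
    endloop
  endfacet
  facet normal 0.0000 0.0000 -1.0000
    outer loop
      vertex 0.00 22.60 0.00
      vertex 10.96 22.60 0.00
      vertex 0.00 0.00 0.00
    endloop
  endfacet
  facet normal 0.0000 0.0000 1.0000
    outer loop
      vertex 0.00 0.00 28.68
      vertex 10.96 0.00 28.68
      vertex 10.96 22.60 28.68
    endloop
  endfacet
  facet normal 0.0000 0.0000 1.0000
    outer loop
      vertex 0.00 0.00 28.68
      vertex 10.96 22.60 28.68
      vertex 0.00 22.60 28.68
    endloop
  endfacet
  facet normal 0.0000 -1.0000 0.0000
    outer loop
      vertex 0.00 0.00 0.00
      vertex 10.96 0.00 0.00
      vertex 10.96 0.00 28.68
    endloop
  endfacet
  facet normal 0.0000 -1.0000 0.0000
    outer loop
      vertex 0.00 0.00 0.00
      vertex 10.96 0.00 28.68
      vertex 0.00 0.00 28.68
    endloop
  endfacet
  facet normal 0.0000 1.0000 0.0000
    outer loop
      vertex 10.96 22.60 28.68
      vertex 10.96 22.60 0.00
      vertex 0.00 22.60 0.00
    endloop
  endfacet
  facet normal 0.0000 1.0000 0.0000
    outer loop
      vertex 0.00 22.60 28.68
      vertex 10.96 22.60 28.68
      vertex 0.00 22.60 0.00
    endloop
  endfacet
  facet normal -1.0000 0.0000 0.0000
    outer loop
      vertex 0.00 22.60 28.68
      vertex 0.00 22.60 0.00
      vertex 0.00 0.00 0.00
    endloop
  endfacet
  facet normal -1.0000 0.0000 0.0000
    outer loop
      vertex 0.00 0.00 28.68
      vertex 0.00 22.60 28.68
      vertex 0.00 0.00 0.00
    endloop
  endfacet
  facet normal 1.0000 0.0000 0.0000
    outer loop
      vertex 10.96 0.00 0.00
      vertex 10.96 22.60 0.00
      vertex 10.96 22.60 28.68
    endloop
  endfacet
  facet normal 1.0000 0.0000 0.0000
    outer loop
      vertex 10.96 0.00 0.00
      vertex 10.96 22.60 28.68
      vertex 10.96 0.00 28.68
    endloop
  endfacet
endsolid part

The G0 Z moves step by Δz≈4.10 mm. Every layer's G1 loop is the same polygon, so the solid is a straight extrusion of it from z=0 to z≈28.7. Closing with flat bottom and top caps and triangulating gives 12 facets — a rectangular box, roughly 11 × 22.6 mm footprint and 28.7 mm tall.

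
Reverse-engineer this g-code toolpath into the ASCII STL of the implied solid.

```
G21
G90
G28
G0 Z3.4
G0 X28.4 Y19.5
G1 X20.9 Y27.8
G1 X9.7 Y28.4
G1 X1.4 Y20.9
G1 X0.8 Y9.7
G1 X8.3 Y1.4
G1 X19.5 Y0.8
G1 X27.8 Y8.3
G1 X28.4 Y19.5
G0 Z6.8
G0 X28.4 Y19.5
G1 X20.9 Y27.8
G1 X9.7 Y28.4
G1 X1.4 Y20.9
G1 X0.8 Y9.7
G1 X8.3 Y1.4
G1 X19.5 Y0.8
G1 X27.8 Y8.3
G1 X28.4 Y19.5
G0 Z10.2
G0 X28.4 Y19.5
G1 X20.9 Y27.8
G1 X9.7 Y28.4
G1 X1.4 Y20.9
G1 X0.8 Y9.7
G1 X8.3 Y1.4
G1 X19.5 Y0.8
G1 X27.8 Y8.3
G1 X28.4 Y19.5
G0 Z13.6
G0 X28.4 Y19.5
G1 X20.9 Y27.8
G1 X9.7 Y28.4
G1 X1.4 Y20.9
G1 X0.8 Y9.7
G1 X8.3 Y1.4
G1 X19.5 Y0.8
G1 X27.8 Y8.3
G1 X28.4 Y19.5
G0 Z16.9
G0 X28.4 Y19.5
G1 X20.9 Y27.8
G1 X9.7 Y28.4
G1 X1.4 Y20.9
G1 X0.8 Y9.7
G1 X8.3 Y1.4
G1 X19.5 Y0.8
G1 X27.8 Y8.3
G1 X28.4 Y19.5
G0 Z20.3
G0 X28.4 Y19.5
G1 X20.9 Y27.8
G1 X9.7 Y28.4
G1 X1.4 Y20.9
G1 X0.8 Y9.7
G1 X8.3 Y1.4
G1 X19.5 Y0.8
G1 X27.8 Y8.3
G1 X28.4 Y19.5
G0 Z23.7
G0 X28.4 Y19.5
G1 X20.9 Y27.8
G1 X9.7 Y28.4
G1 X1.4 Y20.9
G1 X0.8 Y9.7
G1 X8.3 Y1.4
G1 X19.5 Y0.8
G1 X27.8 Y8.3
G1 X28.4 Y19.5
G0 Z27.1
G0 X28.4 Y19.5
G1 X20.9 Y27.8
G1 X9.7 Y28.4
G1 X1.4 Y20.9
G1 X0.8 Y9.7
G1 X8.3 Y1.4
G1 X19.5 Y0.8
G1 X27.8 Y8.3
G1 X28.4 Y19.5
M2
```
solid part
  facet normal 0.0000 0.0000 -1.0000
    outer loop
      vertex 9.7 28.4 0.0
      vertex 20.9 27.8 0.0
      vertex 28.4 19.5 0.0
    endloop
  endfacet
  facet normal 0.0000 0.0000 -1.0000
    outer loop
      vertex 1.4 20.9 0.0
      vertex 9.7 28.4 0.0
      vertex 28.4 19.5 0.0
    endloop
  endfacet
  facet normal 0.0000 0.0000 -1.0000
    outer loop
      vertex 0.8 9.7 0.0
      vertex 1.4 20.9 0.0
      vertex 28.4 19.5 0.0
    endloop
  endfacet
  facet normal 0.0000 0.0000 -1.0000
    outer loop
      vertex 8.3 1.4 0.0
      vertex 0.8 9.7 0.0
      vertex 28.4 19.5 0.0
    endloop
  endfacet
  facet normal 0.0000 0.0000 -1.0000
    outer loop
      vertex 19.5 0.8 0.0
      vertex 8.3 1.4 0.0
      vertex 28.4 19.5 0.0
    endloop
  endfacet
  facet normal 0.0000 0.0000 -1.0000
    outer loop
      vertex 27.8 8.3 0.0
      vertex 19.5 0.8 0.0
      vertex 28.4 19.5 0.0
    endloop
  endfacet
  facet normal 0.0000 0.0000 1.0000
    outer loop
      vertex 28.4 19.5 27.1
      vertex 20.9 27.8 27.1
      vertex 9.7 28.4 27.1
    endloop
  endfacet
  facet normal 0.0000 0.0000 1.0000
    outer loop
      vertex 28.4 19.5 27.1
      vertex 9.7 28.4 27.1
      vertex 1.4 20.9 27.1
    endloop
  endfacet
  facet normal 0.0000 0.0000 1.0000
    outer loop
      vertex 28.4 19.5 27.1
      vertex 1.4 20.9 27.1
      vertex 0.8 9.7 27.1
    endloop
  endfacet
  facet normal 0.0000 0.0000 1.0000
    outer loop
      vertex 28.4 19.5 27.1
      vertex 0.8 9.7 27.1
      vertex 8.3 1.4 27.1
    endloop
  endfacet
  facet normal 0.0000 0.0000 1.0000
    outer loop
      vertex 28.4 19.5 27.1
      vertex 8.3 1.4 27.1
      vertex 19.5 0.8 27.1
    endloop
  endfacet
  facet normal 0.0000 0.0000 1.0000
    outer loop
      vertex 28.4 19.5 27.1
      vertex 19.5 0.8 27.1
      vertex 27.8 8.3 27.1
    endloop
  endfacet
  facet normal 0.7420 0.6704 0.0000
    outer loop
      vertex 28.4 19.5 0.0
      vertex 20.9 27.8 0.0
      vertex 20.9 27.8 27.1
    endloop
  endfacet
  facet normal 0.7420 0.6704 0.0000
    outer loop
      vertex 28.4 19.5 0.0
      vertex 20.9 27.8 27.1
      vertex 28.4 19.5 27.1
    endloop
  endfacet
  facet normal 0.0535 0.9986 0.0000
    outer loop
      vertex 20.9 27.8 0.0
      vertex 9.7 28.4 0.0
      vertex 9.7 28.4 27.1
    endloop
  endfacet
  facet normal 0.0535 0.9986 0.0000
    outer loop
      vertex 20.9 27.8 0.0
      vertex 9.7 28.4 27.1
      vertex 20.9 27.8 27.1
    endloop
  endfacet
  facet normal -0.6704 0.7420 0.0000
    outer loop
      vertex 9.7 28.4 0.0
      vertex 1.4 20.9 0.0
      vertex 1.4 20.9 27.1
    endloop
  endfacet
  facet normal -0.6704 0.7420 0.0000
    outer loop
      vertex 9.7 28.4 0.0
      vertex 1.4 20.9 27.1
      vertex 9.7 28.4 27.1
    endloop
  endfacet
  facet normal -0.9986 0.0535 0.0000
    outer loop
      vertex 1.4 20.9 0.0
      vertex 0.8 9.7 0.0
      vertex 0.8 9.7 27.1
    endloop
  endfacet
  facet normal -0.9986 0.0535 0.0000
    outer loop
      vertex 1.4 20.9 0.0
      vertex 0.8 9.7 27.1
      vertex 1.4 20.9 27.1
    endloop
  endfacet
  facet normal -0.7420 -0.6704 0.0000
    outer loop
      vertex 0.8 9.7 0.0
      vertex 8.3 1.4 0.0
      vertex 8.3 1.4 27.1
    endloop
  endfacet
  facet normal -0.7420 -0.6704 0.0000
    outer loop
      vertex 0.8 9.7 0.0
      vertex 8.3 1.4 27.1
      vertex 0.8 9.7 27.1
    endloop
  endfacet
  facet normal -0.0535 -0.9986 0.0000
    outer loop
      vertex 8.3 1.4 0.0
      vertex 19.5 0.8 0.0
      vertex 19.5 0.8 27.1
    endloop
  endfacet
  facet normal -0.0535 -0.9986 0.0000
    outer loop
      vertex 8.3 1.4 0.0
      vertex 19.5 0.8 27.1
      vertex 8.3 1.4 27.1
    endloop
  endfacet
  facet normal 0.6704 -0.7420 0.0000
    outer loop
      vertex 19.5 0.8 0.0
      vertex 27.8 8.3 0.0
      vertex 27.8 8.3 27.1
    endloop
  endfacet
  facet normal 0.6704 -0.7420 0.0000
    outer loop
      vertex 19.5 0.8 0.0
      vertex 27.8 8.3 27.1
      vertex 19.5 0.8 27.1
    endloop
  endfacet
  facet normal 0.9986 -0.0535 0.0000
    outer loop
      vertex 27.8 8.3 0.0
      vertex 28.4 19.5 0.0
      vertex 28.4 19.5 27.1
    endloop
  endfacet
  facet normal 0.9986 -0.0535 0.0000
    outer loop
      vertex 27.8 8.3 0.0
      vertex 28.4 19.5 27.1
      vertex 27.8 8.3 27.1
    endloop
  endfacet
endsolid part

The G0 Z moves step by Δz≈3.4 mm. Every layer's G1 loop is the same polygon, so the solid is a straight extrusion of it from z=0 to z≈27.1. Closing with flat bottom and top caps and triangulating gives 28 facets — a regular 8-sided prism (a cylinder approximated with 8 flat sides), circumscribed radius ≈ 14.6 mm, height ≈ 27.1 mm.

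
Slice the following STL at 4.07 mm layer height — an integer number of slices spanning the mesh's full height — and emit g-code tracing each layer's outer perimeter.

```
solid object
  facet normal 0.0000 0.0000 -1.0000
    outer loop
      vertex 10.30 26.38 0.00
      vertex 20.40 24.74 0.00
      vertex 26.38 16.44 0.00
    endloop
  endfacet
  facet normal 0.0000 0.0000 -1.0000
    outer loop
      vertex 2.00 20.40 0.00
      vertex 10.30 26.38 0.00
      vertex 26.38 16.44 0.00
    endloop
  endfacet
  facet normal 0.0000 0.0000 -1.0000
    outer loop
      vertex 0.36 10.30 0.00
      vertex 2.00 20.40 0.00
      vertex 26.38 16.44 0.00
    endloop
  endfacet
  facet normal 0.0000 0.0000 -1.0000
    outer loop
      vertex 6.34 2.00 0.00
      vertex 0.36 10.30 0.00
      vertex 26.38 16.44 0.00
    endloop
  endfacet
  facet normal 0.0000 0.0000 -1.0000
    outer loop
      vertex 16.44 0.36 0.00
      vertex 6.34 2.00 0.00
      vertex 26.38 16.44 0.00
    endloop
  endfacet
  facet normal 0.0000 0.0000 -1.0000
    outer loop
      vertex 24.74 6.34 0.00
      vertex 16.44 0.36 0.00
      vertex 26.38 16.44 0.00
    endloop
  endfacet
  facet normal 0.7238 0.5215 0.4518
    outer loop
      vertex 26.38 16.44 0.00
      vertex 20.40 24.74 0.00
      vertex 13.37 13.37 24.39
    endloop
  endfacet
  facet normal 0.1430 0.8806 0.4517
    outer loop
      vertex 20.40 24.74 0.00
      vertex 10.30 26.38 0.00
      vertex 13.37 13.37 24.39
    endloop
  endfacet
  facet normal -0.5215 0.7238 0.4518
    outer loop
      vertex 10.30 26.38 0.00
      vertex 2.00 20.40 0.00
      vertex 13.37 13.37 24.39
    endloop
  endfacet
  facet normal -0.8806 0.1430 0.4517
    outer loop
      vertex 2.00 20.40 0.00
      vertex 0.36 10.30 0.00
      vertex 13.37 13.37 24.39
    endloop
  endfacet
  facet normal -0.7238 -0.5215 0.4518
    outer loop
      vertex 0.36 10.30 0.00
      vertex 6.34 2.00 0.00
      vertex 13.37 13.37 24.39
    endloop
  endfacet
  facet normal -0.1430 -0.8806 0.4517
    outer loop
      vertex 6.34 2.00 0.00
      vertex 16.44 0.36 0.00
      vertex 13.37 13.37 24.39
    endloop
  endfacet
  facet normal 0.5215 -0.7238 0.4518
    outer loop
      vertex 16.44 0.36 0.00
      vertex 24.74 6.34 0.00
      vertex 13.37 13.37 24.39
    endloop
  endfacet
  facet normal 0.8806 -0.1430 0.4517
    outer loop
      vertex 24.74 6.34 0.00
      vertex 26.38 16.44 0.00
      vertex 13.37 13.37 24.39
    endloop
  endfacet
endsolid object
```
; perimeter-only toolpath
G21 ; units = mm
G90 ; absolute positioning
G28 ; home
; layer 1
G0 Z4.07
G0 X24.21 Y15.93
G1 X19.23 Y22.84
G1 X10.81 Y24.21
G1 X3.90 Y19.23
G1 X2.53 Y10.81
G1 X7.51 Y3.90
G1 X15.93 Y2.53
G1 X22.84 Y7.51
G1 X24.21 Y15.93
; layer 2
G0 Z8.13
G0 X22.04 Y15.42
G1 X18.06 Y20.95
G1 X11.32 Y22.04
G1 X5.79 Y18.06
G1 X4.70 Y11.32
G1 X8.68 Y5.79
G1 X15.42 Y4.70
G1 X20.95 Y8.68
G1 X22.04 Y15.42
; layer 3
G0 Z12.20
G0 X19.88 Y14.91
G1 X16.88 Y19.05
G1 X11.84 Y19.88
G1 X7.68 Y16.88
G1 X6.86 Y11.84
G1 X9.86 Y7.68
G1 X14.91 Y6.86
G1 X19.05 Y9.86
G1 X19.88 Y14.91
; layer 4
G0 Z16.26
G0 X17.71 Y14.39
G1 X15.71 Y17.16
G1 X12.35 Y17.71
G1 X9.58 Y15.71
G1 X9.03 Y12.35
G1 X11.03 Y9.58
G1 X14.39 Y9.03
G1 X17.16 Y11.03
G1 X17.71 Y14.39
; layer 5
G0 Z20.33
G0 X15.54 Y13.88
G1 X14.54 Y15.26
G1 X12.86 Y15.54
G1 X11.48 Y14.54
G1 X11.20 Y12.86
G1 X12.20 Y11.48
G1 X13.88 Y11.20
G1 X15.26 Y12.20
G1 X15.54 Y13.88
M2 ; end

The solid is a regular 8-sided pyramid, base circumscribed radius ≈ 13.4 mm, apex at z ≈ 24.4 mm. Slicing at Δz = 4.07 mm — 6 equal slices spanning the solid's height, so layer i sits at z = i·h/6 — gives 5 non-empty perimeters. Each is a 8-segment closed polygon; G0 lifts to the layer z and rapids to the start vertex, then G1 traces the edges. The cross-section shrinks linearly with z (the slice at the apex is degenerate and omitted).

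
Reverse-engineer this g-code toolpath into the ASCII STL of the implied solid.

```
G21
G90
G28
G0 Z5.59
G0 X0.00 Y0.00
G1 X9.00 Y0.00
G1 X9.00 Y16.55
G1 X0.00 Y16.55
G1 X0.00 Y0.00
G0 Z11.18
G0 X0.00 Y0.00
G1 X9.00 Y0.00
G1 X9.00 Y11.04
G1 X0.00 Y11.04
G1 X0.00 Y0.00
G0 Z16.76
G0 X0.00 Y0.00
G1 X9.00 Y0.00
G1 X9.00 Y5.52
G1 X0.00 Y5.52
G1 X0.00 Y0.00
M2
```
solid part
  facet normal 0.0000 0.0000 -1.0000
    outer loop
      vertex 9.00 22.07 0.00
      vertex 9.00 0.00 0.00
      vertex 0.00 0.00 0.00
    endloop
  endfacet
  facet normal 0.0000 0.0000 -1.0000
    outer loop
      vertex 0.00 22.07 0.00
      vertex 9.00 22.07 0.00
      vertex 0.00 0.00 0.00
    endloop
  endfacet
  facet normal 0.0000 -1.0000 0.0000
    outer loop
      vertex 0.00 0.00 0.00
      vertex 9.00 0.00 0.00
      vertex 9.00 0.00 22.35
    endloop
  endfacet
  facet normal 0.0000 -1.0000 0.0000
    outer loop
      vertex 0.00 0.00 0.00
      vertex 9.00 0.00 22.35
      vertex 0.00 0.00 22.35
    endloop
  endfacet
  facet normal 0.0000 0.7115 0.7026
    outer loop
      vertex 0.00 0.00 22.35
      vertex 9.00 0.00 22.35
      vertex 9.00 22.07 0.00
    endloop
  endfacet
  facet normal 0.0000 0.7115 0.7026
    outer loop
      vertex 0.00 0.00 22.35
      vertex 9.00 22.07 0.00
      vertex 0.00 22.07 0.00
    endloop
  endfacet
  facet normal -1.0000 0.0000 0.0000
    outer loop
      vertex 0.00 0.00 22.35
      vertex 0.00 22.07 0.00
      vertex 0.00 0.00 0.00
    endloop
  endfacet
  facet normal 1.0000 0.0000 0.0000
    outer loop
      vertex 9.00 0.00 0.00
      vertex 9.00 22.07 0.00
      vertex 9.00 0.00 22.35
    endloop
  endfacet
endsolid part

The G0 Z moves step by Δz≈5.59 mm. The G1 loops shrink linearly with z, so the solid tapers from its base footprint up to z≈22.4. Closing with a flat bottom cap and the tapered top and triangulating gives 8 facets — a wedge (ramp): 9 × 22.1 mm base, rising to 22.4 mm along the y=0 edge and sloping linearly to z=0 at y=22.1.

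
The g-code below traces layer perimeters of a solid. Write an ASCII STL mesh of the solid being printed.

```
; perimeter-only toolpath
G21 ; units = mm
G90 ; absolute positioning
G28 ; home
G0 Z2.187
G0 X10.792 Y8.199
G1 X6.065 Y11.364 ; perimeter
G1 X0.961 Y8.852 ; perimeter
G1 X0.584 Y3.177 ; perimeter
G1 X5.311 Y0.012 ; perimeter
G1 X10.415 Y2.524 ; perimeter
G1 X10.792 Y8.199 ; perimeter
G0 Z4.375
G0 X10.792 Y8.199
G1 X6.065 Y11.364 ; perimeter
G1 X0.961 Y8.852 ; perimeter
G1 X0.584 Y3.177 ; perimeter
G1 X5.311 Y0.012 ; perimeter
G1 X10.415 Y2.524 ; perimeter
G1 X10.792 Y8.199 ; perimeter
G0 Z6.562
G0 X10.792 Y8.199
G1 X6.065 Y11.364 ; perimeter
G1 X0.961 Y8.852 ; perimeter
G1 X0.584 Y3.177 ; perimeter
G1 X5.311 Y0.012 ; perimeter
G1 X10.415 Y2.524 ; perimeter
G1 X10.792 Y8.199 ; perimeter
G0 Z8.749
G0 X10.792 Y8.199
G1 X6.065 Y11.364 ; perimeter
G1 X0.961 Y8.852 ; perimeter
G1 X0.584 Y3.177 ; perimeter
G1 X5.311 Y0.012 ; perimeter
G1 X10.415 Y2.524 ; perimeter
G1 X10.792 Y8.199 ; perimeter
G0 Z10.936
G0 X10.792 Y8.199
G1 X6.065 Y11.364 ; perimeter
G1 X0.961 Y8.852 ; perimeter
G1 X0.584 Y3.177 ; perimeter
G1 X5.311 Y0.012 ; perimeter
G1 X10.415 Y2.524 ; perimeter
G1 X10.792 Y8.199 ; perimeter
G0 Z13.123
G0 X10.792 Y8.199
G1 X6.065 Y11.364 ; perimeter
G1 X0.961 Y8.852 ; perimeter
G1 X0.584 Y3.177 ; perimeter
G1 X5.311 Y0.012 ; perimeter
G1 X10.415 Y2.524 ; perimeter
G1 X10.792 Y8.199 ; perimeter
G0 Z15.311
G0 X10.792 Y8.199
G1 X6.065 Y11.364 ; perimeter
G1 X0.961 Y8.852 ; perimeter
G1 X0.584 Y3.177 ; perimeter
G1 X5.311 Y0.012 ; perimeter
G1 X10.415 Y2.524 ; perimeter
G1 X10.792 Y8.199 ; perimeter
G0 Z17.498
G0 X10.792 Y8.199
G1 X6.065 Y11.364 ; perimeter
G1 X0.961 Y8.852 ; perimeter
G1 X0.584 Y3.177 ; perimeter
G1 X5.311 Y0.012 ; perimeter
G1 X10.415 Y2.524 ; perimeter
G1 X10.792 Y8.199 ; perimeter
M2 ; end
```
solid part
  facet normal 0.0000 0.0000 -1.0000
    outer loop
      vertex 0.961 8.852 0.000
      vertex 6.065 11.364 0.000
      vertex 10.792 8.199 0.000
    endloop
  endfacet
  facet normal 0.0000 0.0000 -1.0000
    outer loop
      vertex 0.584 3.177 0.000
      vertex 0.961 8.852 0.000
      vertex 10.792 8.199 0.000
    endloop
  endfacet
  facet normal 0.0000 0.0000 -1.0000
    outer loop
      vertex 5.311 0.012 0.000
      vertex 0.584 3.177 0.000
      vertex 10.792 8.199 0.000
    endloop
  endfacet
  facet normal 0.0000 0.0000 -1.0000
    outer loop
      vertex 10.415 2.524 0.000
      vertex 5.311 0.012 0.000
      vertex 10.792 8.199 0.000
    endloop
  endfacet
  facet normal 0.0000 0.0000 1.0000
    outer loop
      vertex 10.792 8.199 17.498
      vertex 6.065 11.364 17.498
      vertex 0.961 8.852 17.498
    endloop
  endfacet
  facet normal 0.0000 0.0000 1.0000
    outer loop
      vertex 10.792 8.199 17.498
      vertex 0.961 8.852 17.498
      vertex 0.584 3.177 17.498
    endloop
  endfacet
  facet normal 0.0000 0.0000 1.0000
    outer loop
      vertex 10.792 8.199 17.498
      vertex 0.584 3.177 17.498
      vertex 5.311 0.012 17.498
    endloop
  endfacet
  facet normal 0.0000 0.0000 1.0000
    outer loop
      vertex 10.792 8.199 17.498
      vertex 5.311 0.012 17.498
      vertex 10.415 2.524 17.498
    endloop
  endfacet
  facet normal 0.5564 0.8309 0.0000
    outer loop
      vertex 10.792 8.199 0.000
      vertex 6.065 11.364 0.000
      vertex 6.065 11.364 17.498
    endloop
  endfacet
  facet normal 0.5564 0.8309 0.0000
    outer loop
      vertex 10.792 8.199 0.000
      vertex 6.065 11.364 17.498
      vertex 10.792 8.199 17.498
    endloop
  endfacet
  facet normal -0.4416 0.8972 0.0000
    outer loop
      vertex 6.065 11.364 0.000
      vertex 0.961 8.852 0.000
      vertex 0.961 8.852 17.498
    endloop
  endfacet
  facet normal -0.4416 0.8972 0.0000
    outer loop
      vertex 6.065 11.364 0.000
      vertex 0.961 8.852 17.498
      vertex 6.065 11.364 17.498
    endloop
  endfacet
  facet normal -0.9978 0.0663 0.0000
    outer loop
      vertex 0.961 8.852 0.000
      vertex 0.584 3.177 0.000
      vertex 0.584 3.177 17.498
    endloop
  endfacet
  facet normal -0.9978 0.0663 0.0000
    outer loop
      vertex 0.961 8.852 0.000
      vertex 0.584 3.177 17.498
      vertex 0.961 8.852 17.498
    endloop
  endfacet
  facet normal -0.5564 -0.8309 0.0000
    outer loop
      vertex 0.584 3.177 0.000
      vertex 5.311 0.012 0.000
      vertex 5.311 0.012 17.498
    endloop
  endfacet
  facet normal -0.5564 -0.8309 0.0000
    outer loop
      vertex 0.584 3.177 0.000
      vertex 5.311 0.012 17.498
      vertex 0.584 3.177 17.498
    endloop
  endfacet
  facet normal 0.4416 -0.8972 0.0000
    outer loop
      vertex 5.311 0.012 0.000
      vertex 10.415 2.524 0.000
      vertex 10.415 2.524 17.498
    endloop
  endfacet
  facet normal 0.4416 -0.8972 0.0000
    outer loop
      vertex 5.311 0.012 0.000
      vertex 10.415 2.524 17.498
      vertex 5.311 0.012 17.498
    endloop
  endfacet
  facet normal 0.9978 -0.0663 0.0000
    outer loop
      vertex 10.415 2.524 0.000
      vertex 10.792 8.199 0.000
      vertex 10.792 8.199 17.498
    endloop
  endfacet
  facet normal 0.9978 -0.0663 0.0000
    outer loop
      vertex 10.415 2.524 0.000
      vertex 10.792 8.199 17.498
      vertex 10.415 2.524 17.498
    endloop
  endfacet
endsolid part

The G0 Z moves step by Δz≈2.187 mm. Every layer's G1 loop is the same polygon, so the solid is a straight extrusion of it from z=0 to z≈17.5. Closing with flat bottom and top caps and triangulating gives 20 facets — a regular 6-sided prism (a cylinder approximated with 6 flat sides), circumscribed radius ≈ 5.69 mm, height ≈ 17.5 mm.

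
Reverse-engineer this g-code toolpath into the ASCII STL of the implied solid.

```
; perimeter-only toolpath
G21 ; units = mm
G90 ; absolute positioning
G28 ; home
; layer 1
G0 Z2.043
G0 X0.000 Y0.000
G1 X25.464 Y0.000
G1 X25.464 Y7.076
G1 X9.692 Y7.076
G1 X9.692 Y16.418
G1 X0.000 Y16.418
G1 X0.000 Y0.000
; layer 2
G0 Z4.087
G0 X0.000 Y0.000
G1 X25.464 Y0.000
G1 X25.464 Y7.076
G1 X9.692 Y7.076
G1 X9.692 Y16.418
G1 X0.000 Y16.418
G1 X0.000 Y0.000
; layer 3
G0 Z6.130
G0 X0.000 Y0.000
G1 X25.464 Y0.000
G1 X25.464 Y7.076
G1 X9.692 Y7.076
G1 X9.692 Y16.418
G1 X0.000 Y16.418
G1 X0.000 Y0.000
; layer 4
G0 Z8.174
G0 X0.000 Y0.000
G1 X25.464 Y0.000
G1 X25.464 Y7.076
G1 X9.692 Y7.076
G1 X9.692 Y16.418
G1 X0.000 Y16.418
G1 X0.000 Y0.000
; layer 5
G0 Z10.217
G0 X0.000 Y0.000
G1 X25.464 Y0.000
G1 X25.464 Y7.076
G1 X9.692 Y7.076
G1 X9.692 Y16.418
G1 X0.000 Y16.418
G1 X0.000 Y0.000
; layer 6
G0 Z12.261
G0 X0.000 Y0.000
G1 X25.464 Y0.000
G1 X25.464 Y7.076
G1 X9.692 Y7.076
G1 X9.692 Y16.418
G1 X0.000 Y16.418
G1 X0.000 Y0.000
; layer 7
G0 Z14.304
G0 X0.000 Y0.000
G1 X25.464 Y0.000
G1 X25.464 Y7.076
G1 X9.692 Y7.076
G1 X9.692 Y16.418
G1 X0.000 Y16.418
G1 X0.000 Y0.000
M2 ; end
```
solid part
  facet normal 0.0000 0.0000 -1.0000
    outer loop
      vertex 25.464 7.076 0.000
      vertex 25.464 0.000 0.000
      vertex 0.000 0.000 0.000
    endloop
  endfacet
  facet normal 0.0000 0.0000 -1.0000
    outer loop
      vertex 9.692 7.076 0.000
      vertex 25.464 7.076 0.000
      vertex 0.000 0.000 0.000
    endloop
  endfacet
  facet normal 0.0000 0.0000 -1.0000
    outer loop
      vertex 9.692 16.418 0.000
      vertex 9.692 7.076 0.000
      vertex 0.000 0.000 0.000
    endloop
  endfacet
  facet normal 0.0000 0.0000 -1.0000
    outer loop
      vertex 0.000 16.418 0.000
      vertex 9.692 16.418 0.000
      vertex 0.000 0.000 0.000
    endloop
  endfacet
  facet normal 0.0000 0.0000 1.0000
    outer loop
      vertex 0.000 0.000 14.304
      vertex 25.464 0.000 14.304
      vertex 25.464 7.076 14.304
    endloop
  endfacet
  facet normal 0.0000 0.0000 1.0000
    outer loop
      vertex 0.000 0.000 14.304
      vertex 25.464 7.076 14.304
      vertex 9.692 7.076 14.304
    endloop
  endfacet
  facet normal 0.0000 0.0000 1.0000
    outer loop
      vertex 0.000 0.000 14.304
      vertex 9.692 7.076 14.304
      vertex 9.692 16.418 14.304
    endloop
  endfacet
  facet normal 0.0000 0.0000 1.0000
    outer loop
      vertex 0.000 0.000 14.304
      vertex 9.692 16.418 14.304
      vertex 0.000 16.418 14.304
    endloop
  endfacet
  facet normal 0.0000 -1.0000 0.0000
    outer loop
      vertex 0.000 0.000 0.000
      vertex 25.464 0.000 0.000
      vertex 25.464 0.000 14.304
    endloop
  endfacet
  facet normal 0.0000 -1.0000 0.0000
    outer loop
      vertex 0.000 0.000 0.000
      vertex 25.464 0.000 14.304
      vertex 0.000 0.000 14.304
    endloop
  endfacet
  facet normal 1.0000 0.0000 0.0000
    outer loop
      vertex 25.464 0.000 0.000
      vertex 25.464 7.076 0.000
      vertex 25.464 7.076 14.304
    endloop
  endfacet
  facet normal 1.0000 0.0000 0.0000
    outer loop
      vertex 25.464 0.000 0.000
      vertex 25.464 7.076 14.304
      vertex 25.464 0.000 14.304
    endloop
  endfacet
  facet normal 0.0000 1.0000 0.0000
    outer loop
      vertex 25.464 7.076 0.000
      vertex 9.692 7.076 0.000
      vertex 9.692 7.076 14.304
    endloop
  endfacet
  facet normal 0.0000 1.0000 0.0000
    outer loop
      vertex 25.464 7.076 0.000
      vertex 9.692 7.076 14.304
      vertex 25.464 7.076 14.304
    endloop
  endfacet
  facet normal 1.0000 0.0000 0.0000
    outer loop
      vertex 9.692 7.076 0.000
      vertex 9.692 16.418 0.000
      vertex 9.692 16.418 14.304
    endloop
  endfacet
  facet normal 1.0000 0.0000 0.0000
    outer loop
      vertex 9.692 7.076 0.000
      vertex 9.692 16.418 14.304
      vertex 9.692 7.076 14.304
    endloop
  endfacet
  facet normal 0.0000 1.0000 0.0000
    outer loop
      vertex 9.692 16.418 0.000
      vertex 0.000 16.418 0.000
      vertex 0.000 16.418 14.304
    endloop
  endfacet
  facet normal 0.0000 1.0000 0.0000
    outer loop
      vertex 9.692 16.418 0.000
      vertex 0.000 16.418 14.304
      vertex 9.692 16.418 14.304
    endloop
  endfacet
  facet normal -1.0000 0.0000 0.0000
    outer loop
      vertex 0.000 16.418 0.000
      vertex 0.000 0.000 0.000
      vertex 0.000 0.000 14.304
    endloop
  endfacet
  facet normal -1.0000 0.0000 0.0000
    outer loop
      vertex 0.000 16.418 0.000
      vertex 0.000 0.000 14.304
      vertex 0.000 16.418 14.304
    endloop
  endfacet
endsolid part

The G0 Z moves step by Δz≈2.043 mm. Every layer's G1 loop is the same polygon, so the solid is a straight extrusion of it from z=0 to z≈14.3. Closing with flat bottom and top caps and triangulating gives 20 facets — an L-shaped prism: outer 25.5 × 16.4 mm, arm thicknesses ≈ 7.08 mm (horizontal) and 9.69 mm (vertical), extruded 14.3 mm in z.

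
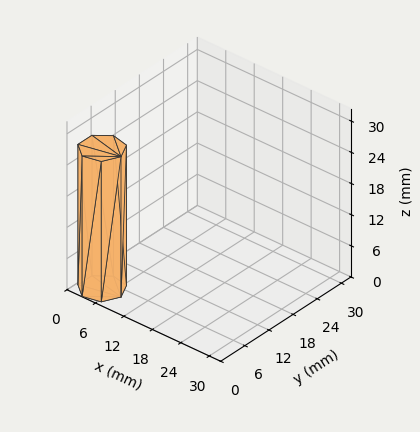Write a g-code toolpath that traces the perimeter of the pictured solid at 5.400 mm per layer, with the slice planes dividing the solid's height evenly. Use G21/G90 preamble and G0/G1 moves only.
Reading the render: the shape is a regular 7-sided prism (a cylinder approximated with 7 flat sides), circumscribed radius ≈ 4 mm, height ≈ 27 mm (dimensions read to the nearest mm from the axis ticks). For the g-code, the solid's height is divided into equal slices at the stated Δz and each level perimeter traced with G1 moves after a G0 lift.

; perimeter-only toolpath
G21 ; units = mm
G90 ; absolute positioning
G28 ; home
; layer 1
G0 Z5.400
G0 X8.000 Y4.000
G1 X6.494 Y7.127
G1 X3.110 Y7.900
G1 X0.396 Y5.736
G1 X0.396 Y2.264
G1 X3.110 Y0.100
G1 X6.494 Y0.873
G1 X8.000 Y4.000
; layer 2
G0 Z10.800
G0 X8.000 Y4.000
G1 X6.494 Y7.127
G1 X3.110 Y7.900
G1 X0.396 Y5.736
G1 X0.396 Y2.264
G1 X3.110 Y0.100
G1 X6.494 Y0.873
G1 X8.000 Y4.000
; layer 3
G0 Z16.200
G0 X8.000 Y4.000
G1 X6.494 Y7.127
G1 X3.110 Y7.900
G1 X0.396 Y5.736
G1 X0.396 Y2.264
G1 X3.110 Y0.100
G1 X6.494 Y0.873
G1 X8.000 Y4.000
; layer 4
G0 Z21.600
G0 X8.000 Y4.000
G1 X6.494 Y7.127
G1 X3.110 Y7.900
G1 X0.396 Y5.736
G1 X0.396 Y2.264
G1 X3.110 Y0.100
G1 X6.494 Y0.873
G1 X8.000 Y4.000
; layer 5
G0 Z27.000
G0 X8.000 Y4.000
G1 X6.494 Y7.127
G1 X3.110 Y7.900
G1 X0.396 Y5.736
G1 X0.396 Y2.264
G1 X3.110 Y0.100
G1 X6.494 Y0.873
G1 X8.000 Y4.000
M2 ; end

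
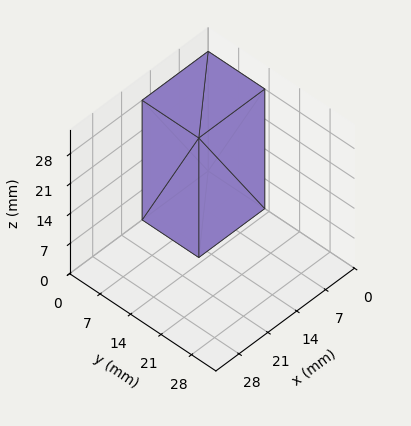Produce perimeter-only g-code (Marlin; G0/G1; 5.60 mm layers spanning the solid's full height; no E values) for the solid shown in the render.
Reading the render: the shape is a rectangular box, roughly 16 × 13 mm footprint and 28 mm tall (dimensions read to the nearest mm from the axis ticks). For the g-code, the solid's height is divided into equal slices at the stated Δz and each level perimeter traced with G1 moves after a G0 lift.

; perimeter-only toolpath
G21 ; units = mm
G90 ; absolute positioning
G28 ; home
; layer 1
G0 Z5.60
G0 X0.00 Y0.00
G1 X16.00 Y0.00
G1 X16.00 Y13.00
G1 X0.00 Y13.00
G1 X0.00 Y0.00
; layer 2
G0 Z11.20
G0 X0.00 Y0.00
G1 X16.00 Y0.00
G1 X16.00 Y13.00
G1 X0.00 Y13.00
G1 X0.00 Y0.00
; layer 3
G0 Z16.80
G0 X0.00 Y0.00
G1 X16.00 Y0.00
G1 X16.00 Y13.00
G1 X0.00 Y13.00
G1 X0.00 Y0.00
; layer 4
G0 Z22.40
G0 X0.00 Y0.00
G1 X16.00 Y0.00
G1 X16.00 Y13.00
G1 X0.00 Y13.00
G1 X0.00 Y0.00
; layer 5
G0 Z28.00
G0 X0.00 Y0.00
G1 X16.00 Y0.00
G1 X16.00 Y13.00
G1 X0.00 Y13.00
G1 X0.00 Y0.00
M2 ; end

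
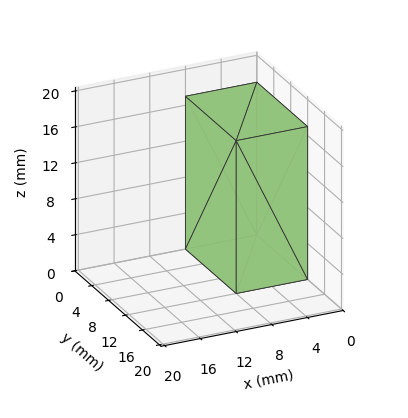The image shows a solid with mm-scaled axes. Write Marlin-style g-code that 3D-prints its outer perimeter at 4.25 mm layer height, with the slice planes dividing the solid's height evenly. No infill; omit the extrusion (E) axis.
Reading the render: the shape is a rectangular box, roughly 8 × 12 mm footprint and 17 mm tall (dimensions read to the nearest mm from the axis ticks). For the g-code, the solid's height is divided into equal slices at the stated Δz and each level perimeter traced with G1 moves after a G0 lift.

; perimeter-only toolpath
G21 ; units = mm
G90 ; absolute positioning
G28 ; home
; layer 1
G0 Z4.25
G0 X0.00 Y0.00
G1 X8.00 Y0.00
G1 X8.00 Y12.00
G1 X0.00 Y12.00
G1 X0.00 Y0.00
; layer 2
G0 Z8.50
G0 X0.00 Y0.00
G1 X8.00 Y0.00
G1 X8.00 Y12.00
G1 X0.00 Y12.00
G1 X0.00 Y0.00
; layer 3
G0 Z12.75
G0 X0.00 Y0.00
G1 X8.00 Y0.00
G1 X8.00 Y12.00
G1 X0.00 Y12.00
G1 X0.00 Y0.00
; layer 4
G0 Z17.00
G0 X0.00 Y0.00
G1 X8.00 Y0.00
G1 X8.00 Y12.00
G1 X0.00 Y12.00
G1 X0.00 Y0.00
M2 ; end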